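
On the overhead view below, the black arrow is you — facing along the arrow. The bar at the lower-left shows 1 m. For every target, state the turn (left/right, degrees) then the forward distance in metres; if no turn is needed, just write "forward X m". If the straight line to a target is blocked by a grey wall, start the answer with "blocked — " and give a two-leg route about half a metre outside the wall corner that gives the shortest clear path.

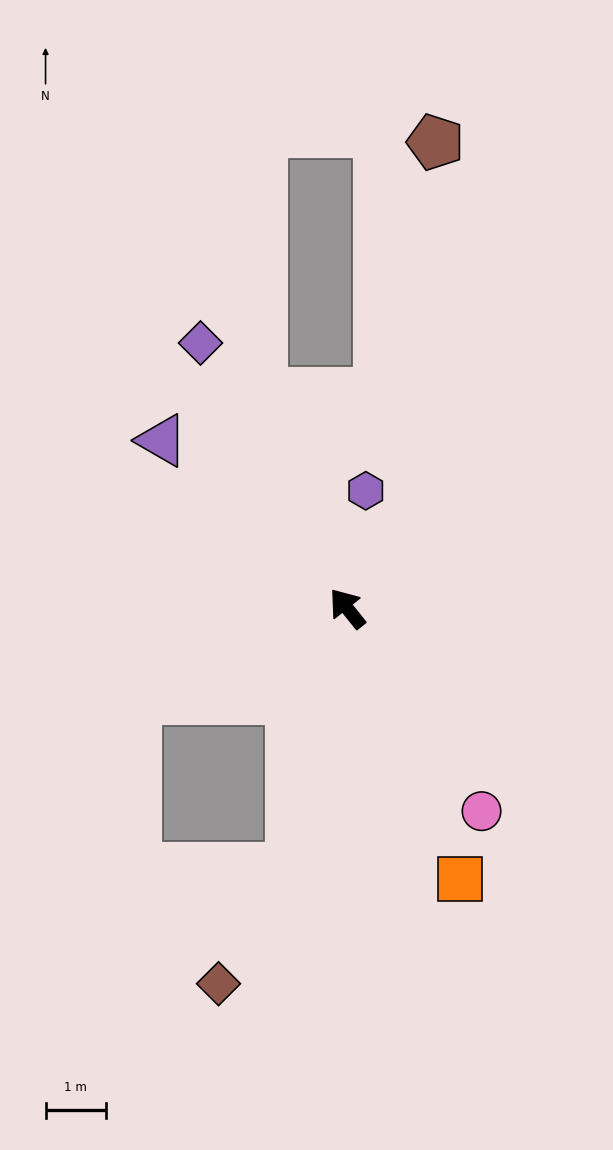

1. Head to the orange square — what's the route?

turn left 164°, forward 4.9 m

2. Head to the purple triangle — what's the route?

turn left 9°, forward 4.2 m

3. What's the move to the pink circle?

turn left 175°, forward 4.1 m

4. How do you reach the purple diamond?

turn right 10°, forward 5.1 m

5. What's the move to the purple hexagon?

turn right 48°, forward 2.0 m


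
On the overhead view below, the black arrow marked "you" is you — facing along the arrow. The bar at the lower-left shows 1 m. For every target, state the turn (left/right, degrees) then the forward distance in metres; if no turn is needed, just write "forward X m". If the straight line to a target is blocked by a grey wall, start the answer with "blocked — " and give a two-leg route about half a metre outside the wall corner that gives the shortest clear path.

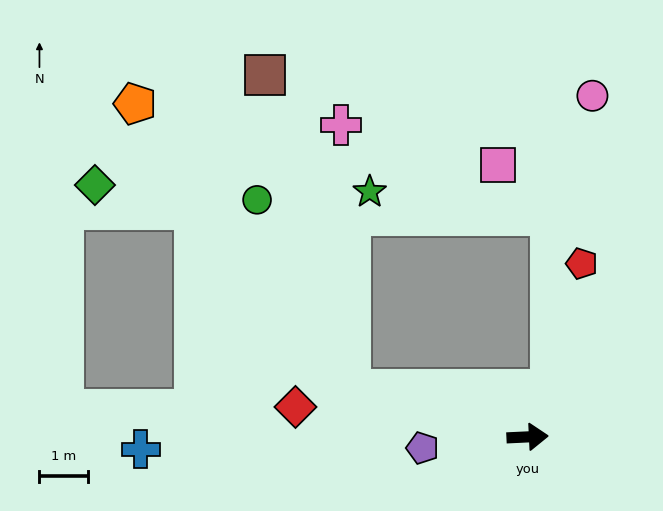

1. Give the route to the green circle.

blocked — turn left 163°, forward 3.8 m, then turn right 50°, forward 4.4 m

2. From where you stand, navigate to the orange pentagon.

blocked — turn left 163°, forward 3.8 m, then turn right 39°, forward 7.4 m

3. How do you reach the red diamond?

turn left 170°, forward 4.8 m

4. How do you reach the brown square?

blocked — turn left 163°, forward 3.8 m, then turn right 61°, forward 6.7 m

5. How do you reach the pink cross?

blocked — turn left 163°, forward 3.8 m, then turn right 74°, forward 5.5 m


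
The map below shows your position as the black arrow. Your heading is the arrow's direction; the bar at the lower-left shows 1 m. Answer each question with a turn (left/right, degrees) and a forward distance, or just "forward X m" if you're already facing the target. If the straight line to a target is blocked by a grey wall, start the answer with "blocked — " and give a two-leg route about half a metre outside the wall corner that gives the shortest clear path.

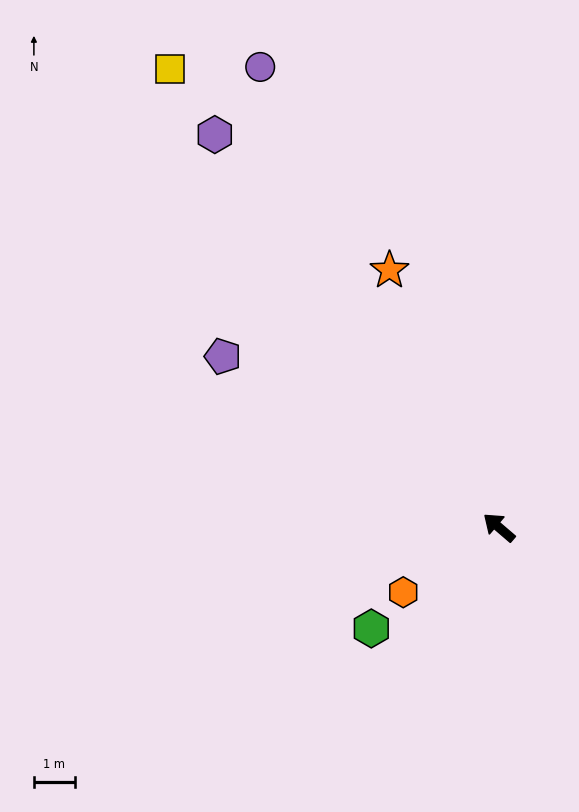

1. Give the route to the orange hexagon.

turn left 75°, forward 2.8 m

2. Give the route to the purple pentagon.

turn left 9°, forward 7.9 m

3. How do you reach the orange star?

turn right 26°, forward 6.8 m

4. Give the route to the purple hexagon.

turn right 14°, forward 11.8 m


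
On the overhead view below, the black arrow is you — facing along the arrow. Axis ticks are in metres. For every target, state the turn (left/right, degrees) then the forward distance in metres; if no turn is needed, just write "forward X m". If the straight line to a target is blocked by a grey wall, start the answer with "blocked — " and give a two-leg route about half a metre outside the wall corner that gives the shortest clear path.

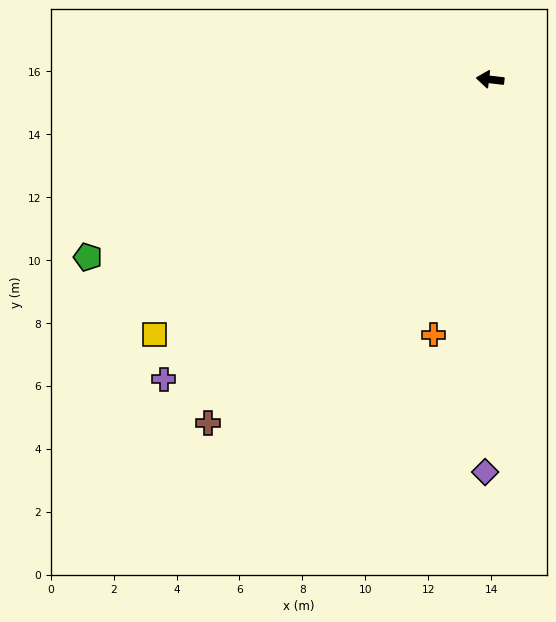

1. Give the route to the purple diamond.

turn left 96°, forward 12.5 m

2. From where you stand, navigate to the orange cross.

turn left 84°, forward 8.3 m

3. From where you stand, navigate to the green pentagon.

turn left 30°, forward 14.0 m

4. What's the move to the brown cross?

turn left 57°, forward 14.1 m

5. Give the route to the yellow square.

turn left 44°, forward 13.4 m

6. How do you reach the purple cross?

turn left 49°, forward 14.1 m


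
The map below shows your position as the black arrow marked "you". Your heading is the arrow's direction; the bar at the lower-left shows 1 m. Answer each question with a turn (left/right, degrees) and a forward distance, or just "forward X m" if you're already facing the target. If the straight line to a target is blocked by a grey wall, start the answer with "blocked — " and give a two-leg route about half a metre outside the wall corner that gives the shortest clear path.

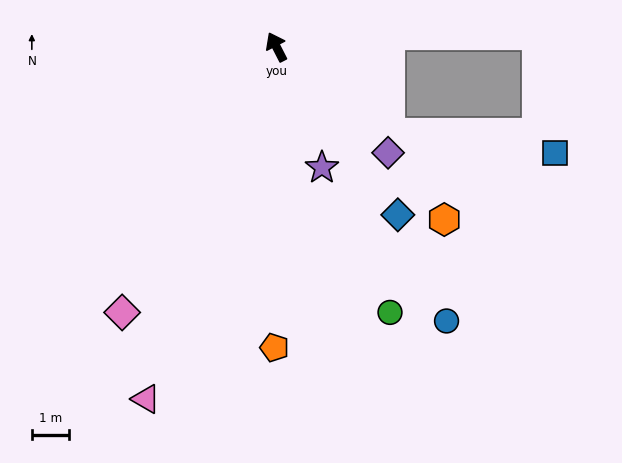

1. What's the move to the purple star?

turn left 174°, forward 3.5 m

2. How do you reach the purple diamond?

turn right 161°, forward 4.2 m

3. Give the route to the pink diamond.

turn left 123°, forward 8.3 m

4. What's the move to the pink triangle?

turn left 133°, forward 10.1 m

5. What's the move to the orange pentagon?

turn left 153°, forward 8.1 m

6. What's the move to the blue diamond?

turn right 171°, forward 5.6 m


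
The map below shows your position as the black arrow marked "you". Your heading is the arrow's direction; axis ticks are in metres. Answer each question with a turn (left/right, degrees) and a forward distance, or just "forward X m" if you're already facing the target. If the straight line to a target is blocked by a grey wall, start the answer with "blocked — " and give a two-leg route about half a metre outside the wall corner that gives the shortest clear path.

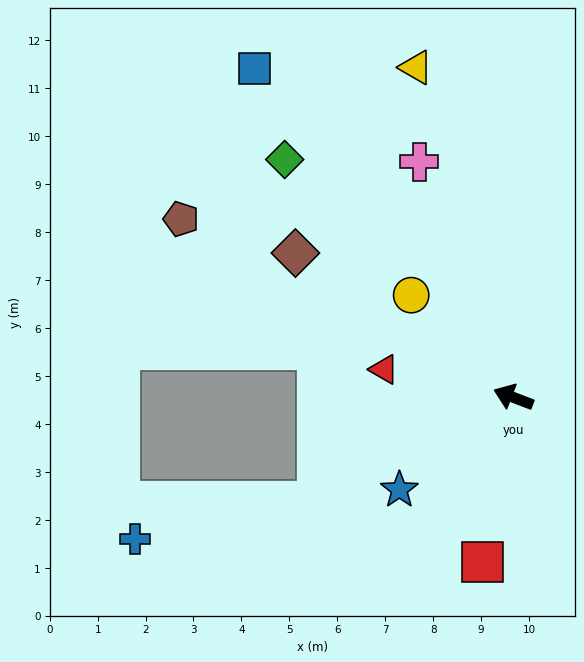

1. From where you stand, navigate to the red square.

turn left 100°, forward 3.5 m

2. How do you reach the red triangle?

turn left 9°, forward 2.8 m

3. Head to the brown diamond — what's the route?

turn right 13°, forward 5.5 m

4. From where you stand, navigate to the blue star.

turn left 60°, forward 3.1 m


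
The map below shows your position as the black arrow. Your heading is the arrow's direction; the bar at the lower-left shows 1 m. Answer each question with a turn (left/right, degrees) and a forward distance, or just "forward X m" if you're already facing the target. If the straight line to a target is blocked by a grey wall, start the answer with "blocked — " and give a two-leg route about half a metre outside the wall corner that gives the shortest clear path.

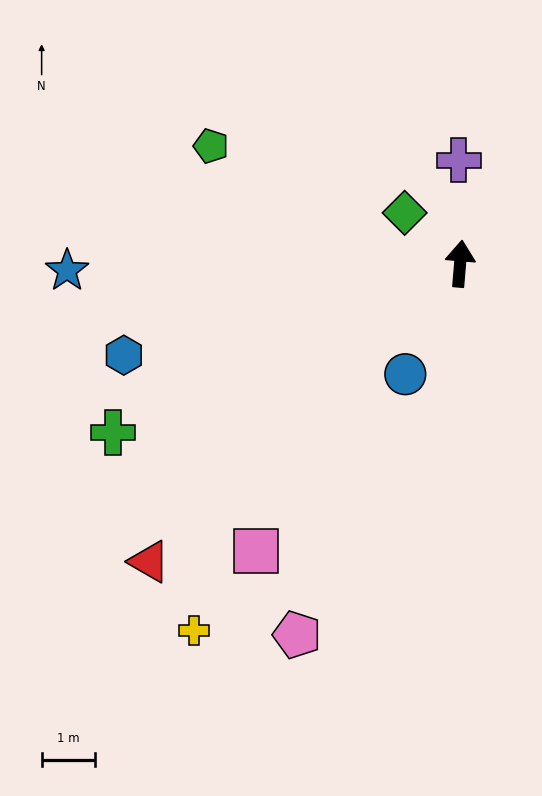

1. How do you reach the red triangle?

turn left 139°, forward 8.0 m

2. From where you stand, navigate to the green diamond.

turn left 52°, forward 1.4 m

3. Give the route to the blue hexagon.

turn left 110°, forward 6.5 m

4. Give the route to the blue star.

turn left 96°, forward 7.3 m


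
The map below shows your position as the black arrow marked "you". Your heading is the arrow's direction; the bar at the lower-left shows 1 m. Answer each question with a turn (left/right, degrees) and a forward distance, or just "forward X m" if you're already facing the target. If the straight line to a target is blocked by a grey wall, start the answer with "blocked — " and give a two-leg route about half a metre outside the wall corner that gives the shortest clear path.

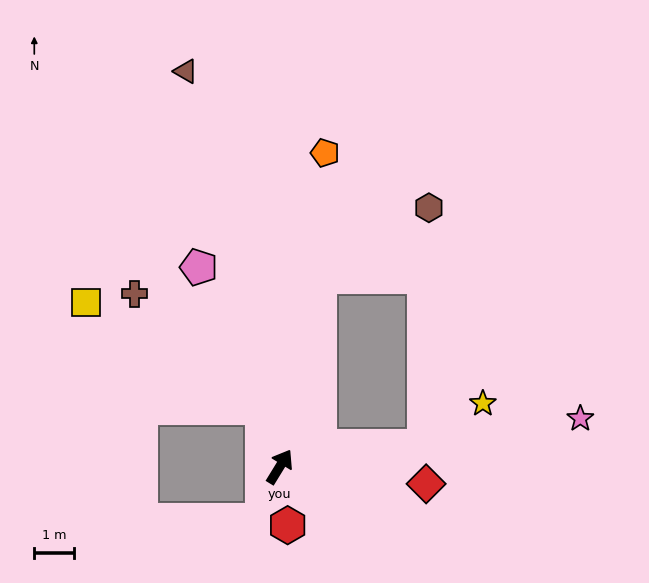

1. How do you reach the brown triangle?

turn left 45°, forward 10.1 m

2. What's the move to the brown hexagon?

blocked — turn left 20°, forward 4.8 m, then turn right 46°, forward 3.2 m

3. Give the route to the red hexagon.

turn right 141°, forward 1.5 m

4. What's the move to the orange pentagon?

turn left 23°, forward 7.9 m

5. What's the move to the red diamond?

turn right 65°, forward 3.7 m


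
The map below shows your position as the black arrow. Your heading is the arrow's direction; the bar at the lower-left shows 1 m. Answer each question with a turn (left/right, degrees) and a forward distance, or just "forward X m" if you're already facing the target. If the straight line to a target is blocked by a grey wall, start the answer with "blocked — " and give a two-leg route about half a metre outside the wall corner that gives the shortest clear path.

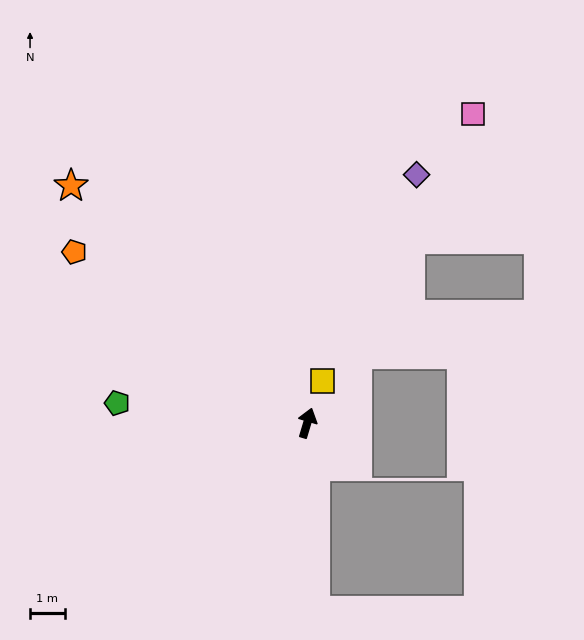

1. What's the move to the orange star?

turn left 62°, forward 9.6 m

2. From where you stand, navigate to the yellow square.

turn right 3°, forward 1.3 m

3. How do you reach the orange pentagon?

turn left 70°, forward 8.3 m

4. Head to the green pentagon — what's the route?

turn left 101°, forward 5.5 m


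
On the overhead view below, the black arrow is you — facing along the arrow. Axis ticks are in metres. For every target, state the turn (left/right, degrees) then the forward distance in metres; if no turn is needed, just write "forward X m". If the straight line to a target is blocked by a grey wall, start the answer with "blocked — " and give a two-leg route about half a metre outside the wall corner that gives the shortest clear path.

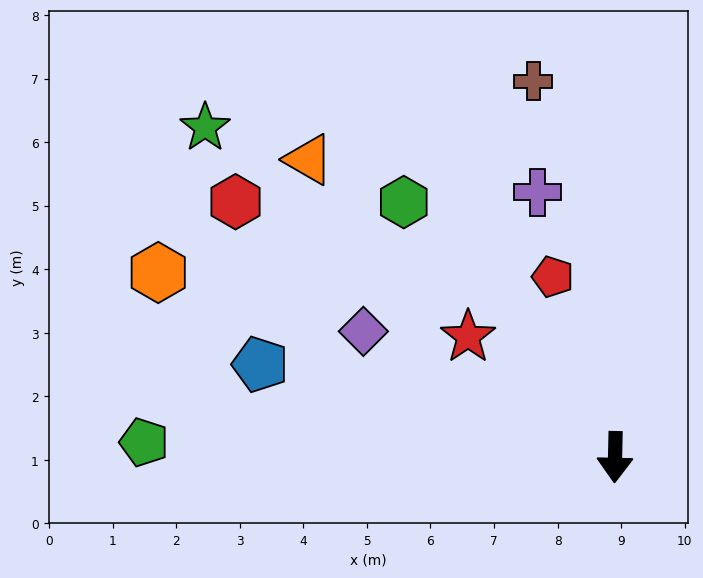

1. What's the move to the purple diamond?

turn right 115°, forward 4.4 m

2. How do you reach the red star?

turn right 128°, forward 3.0 m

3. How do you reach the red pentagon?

turn right 160°, forward 3.0 m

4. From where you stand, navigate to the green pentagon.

turn right 91°, forward 7.4 m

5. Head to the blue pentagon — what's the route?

turn right 103°, forward 5.8 m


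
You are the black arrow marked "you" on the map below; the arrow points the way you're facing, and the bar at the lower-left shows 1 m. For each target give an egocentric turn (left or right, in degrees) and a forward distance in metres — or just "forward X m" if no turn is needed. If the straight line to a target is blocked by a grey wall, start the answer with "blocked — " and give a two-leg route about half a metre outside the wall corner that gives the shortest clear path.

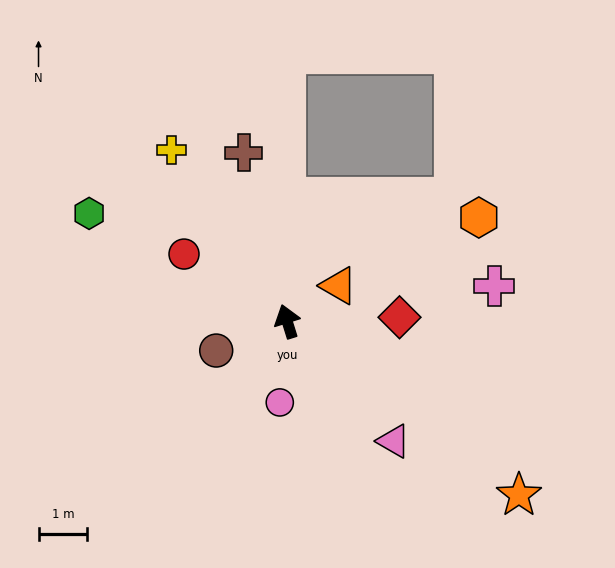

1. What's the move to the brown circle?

turn left 95°, forward 1.6 m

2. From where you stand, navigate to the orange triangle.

turn right 73°, forward 1.3 m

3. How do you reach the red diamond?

turn right 105°, forward 2.3 m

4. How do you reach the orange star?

turn right 144°, forward 5.9 m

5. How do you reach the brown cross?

turn right 3°, forward 3.6 m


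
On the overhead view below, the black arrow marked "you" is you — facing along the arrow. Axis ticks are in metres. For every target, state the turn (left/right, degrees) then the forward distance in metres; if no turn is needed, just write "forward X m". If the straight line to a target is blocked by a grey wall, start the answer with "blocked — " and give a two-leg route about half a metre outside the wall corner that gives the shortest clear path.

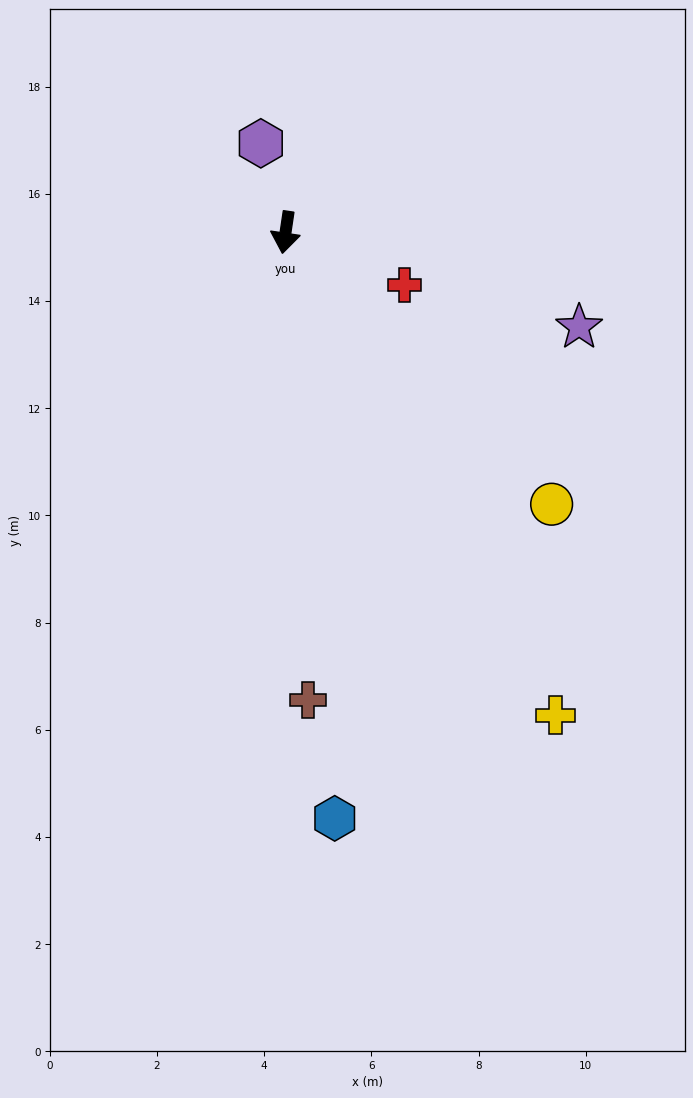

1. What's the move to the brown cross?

turn left 11°, forward 8.7 m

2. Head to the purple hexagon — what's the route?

turn right 156°, forward 1.7 m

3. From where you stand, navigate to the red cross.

turn left 75°, forward 2.4 m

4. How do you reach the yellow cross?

turn left 38°, forward 10.3 m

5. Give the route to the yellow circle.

turn left 53°, forward 7.1 m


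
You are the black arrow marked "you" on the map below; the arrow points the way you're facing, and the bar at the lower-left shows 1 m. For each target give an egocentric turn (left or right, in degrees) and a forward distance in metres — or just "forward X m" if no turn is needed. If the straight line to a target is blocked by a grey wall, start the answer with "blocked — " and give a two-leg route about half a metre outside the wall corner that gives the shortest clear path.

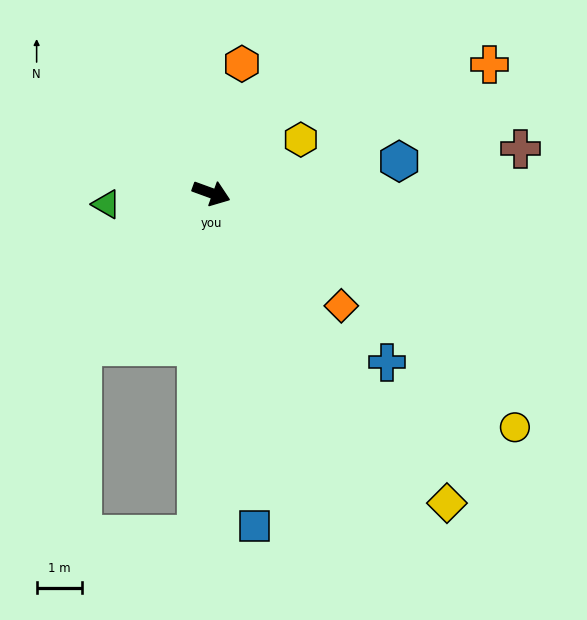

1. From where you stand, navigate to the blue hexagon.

turn left 30°, forward 4.2 m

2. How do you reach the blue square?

turn right 63°, forward 7.4 m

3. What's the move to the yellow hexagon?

turn left 51°, forward 2.3 m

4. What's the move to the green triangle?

turn right 154°, forward 2.3 m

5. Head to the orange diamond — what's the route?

turn right 21°, forward 3.8 m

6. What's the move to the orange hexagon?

turn left 97°, forward 2.9 m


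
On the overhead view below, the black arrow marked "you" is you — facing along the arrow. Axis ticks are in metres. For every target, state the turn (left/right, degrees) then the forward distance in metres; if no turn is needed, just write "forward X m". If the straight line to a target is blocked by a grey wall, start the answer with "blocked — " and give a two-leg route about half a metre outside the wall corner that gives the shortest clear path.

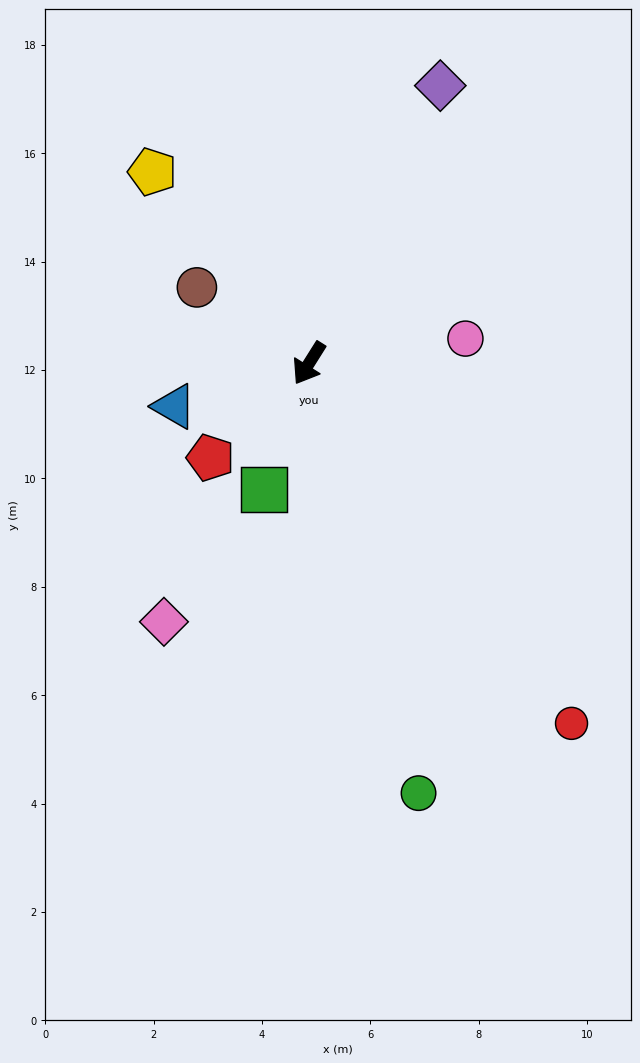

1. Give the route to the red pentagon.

turn right 14°, forward 2.5 m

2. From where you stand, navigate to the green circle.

turn left 46°, forward 8.2 m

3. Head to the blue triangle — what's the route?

turn right 40°, forward 2.6 m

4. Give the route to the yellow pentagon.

turn right 109°, forward 4.6 m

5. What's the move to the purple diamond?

turn right 173°, forward 5.7 m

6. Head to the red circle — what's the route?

turn left 68°, forward 8.2 m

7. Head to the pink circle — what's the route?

turn left 131°, forward 2.9 m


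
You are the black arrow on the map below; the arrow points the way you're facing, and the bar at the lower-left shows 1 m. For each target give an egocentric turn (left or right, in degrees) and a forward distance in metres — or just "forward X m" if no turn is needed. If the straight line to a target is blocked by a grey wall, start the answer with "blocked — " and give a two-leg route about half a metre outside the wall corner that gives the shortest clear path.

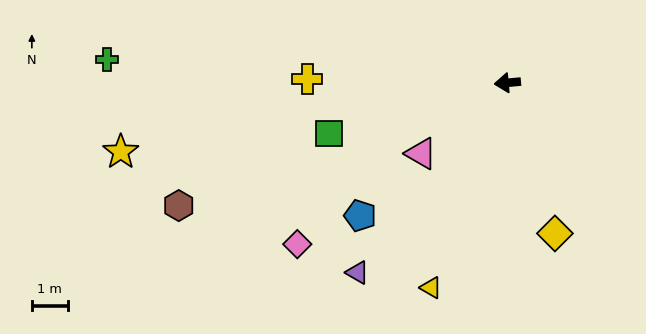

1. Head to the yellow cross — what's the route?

turn right 6°, forward 5.6 m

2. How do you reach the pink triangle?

turn left 34°, forward 3.1 m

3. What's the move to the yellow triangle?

turn left 64°, forward 6.1 m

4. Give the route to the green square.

turn left 11°, forward 5.2 m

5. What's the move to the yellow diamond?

turn left 102°, forward 4.4 m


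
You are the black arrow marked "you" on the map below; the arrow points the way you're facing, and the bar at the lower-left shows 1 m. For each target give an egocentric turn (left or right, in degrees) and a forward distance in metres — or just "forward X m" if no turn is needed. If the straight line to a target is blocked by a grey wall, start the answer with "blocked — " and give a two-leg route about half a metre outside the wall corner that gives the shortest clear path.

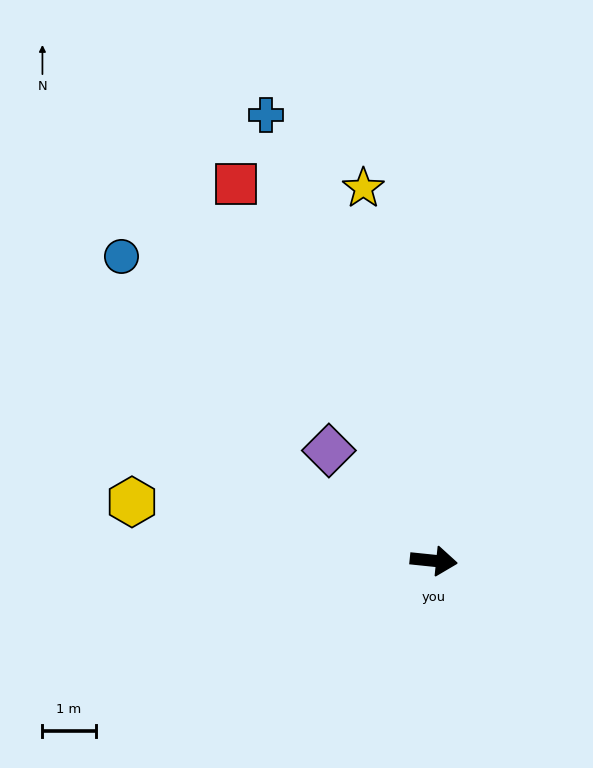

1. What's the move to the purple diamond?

turn left 139°, forward 2.9 m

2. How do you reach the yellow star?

turn left 107°, forward 7.1 m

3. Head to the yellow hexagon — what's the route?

turn left 175°, forward 5.8 m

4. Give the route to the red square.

turn left 124°, forward 8.0 m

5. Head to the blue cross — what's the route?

turn left 117°, forward 8.9 m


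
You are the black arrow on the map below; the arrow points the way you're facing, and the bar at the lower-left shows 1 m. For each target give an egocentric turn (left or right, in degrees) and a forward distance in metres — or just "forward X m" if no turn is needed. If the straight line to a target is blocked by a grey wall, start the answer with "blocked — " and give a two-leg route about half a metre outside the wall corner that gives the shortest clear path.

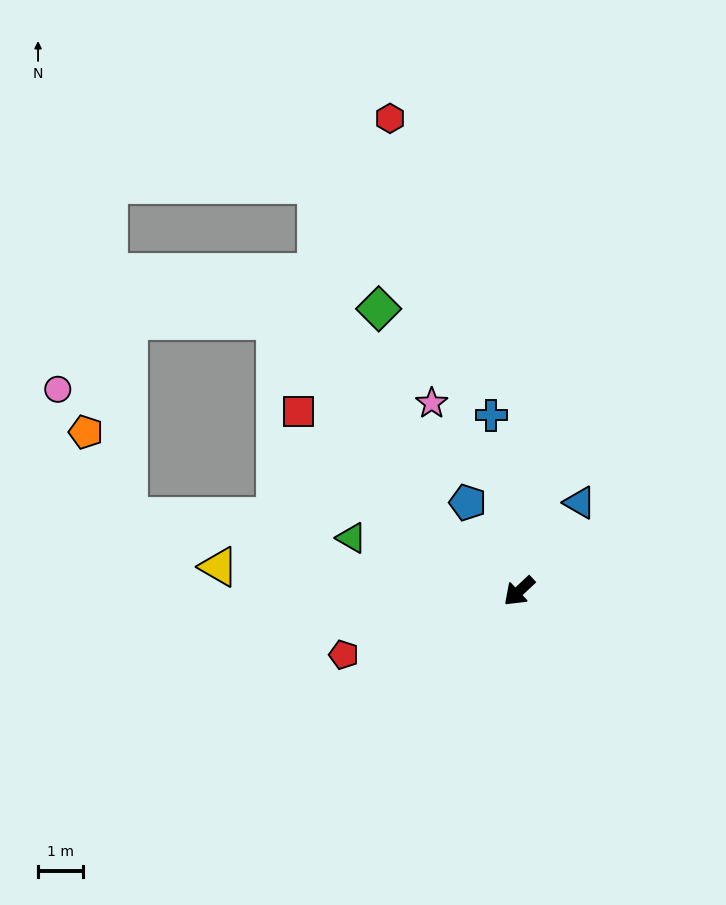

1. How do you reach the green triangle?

turn right 61°, forward 3.9 m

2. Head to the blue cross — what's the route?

turn right 124°, forward 4.0 m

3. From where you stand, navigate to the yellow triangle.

turn right 48°, forward 6.7 m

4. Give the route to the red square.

turn right 82°, forward 6.4 m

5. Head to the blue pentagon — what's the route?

turn right 103°, forward 2.3 m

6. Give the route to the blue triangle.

turn right 167°, forward 2.4 m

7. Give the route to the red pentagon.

turn right 23°, forward 4.2 m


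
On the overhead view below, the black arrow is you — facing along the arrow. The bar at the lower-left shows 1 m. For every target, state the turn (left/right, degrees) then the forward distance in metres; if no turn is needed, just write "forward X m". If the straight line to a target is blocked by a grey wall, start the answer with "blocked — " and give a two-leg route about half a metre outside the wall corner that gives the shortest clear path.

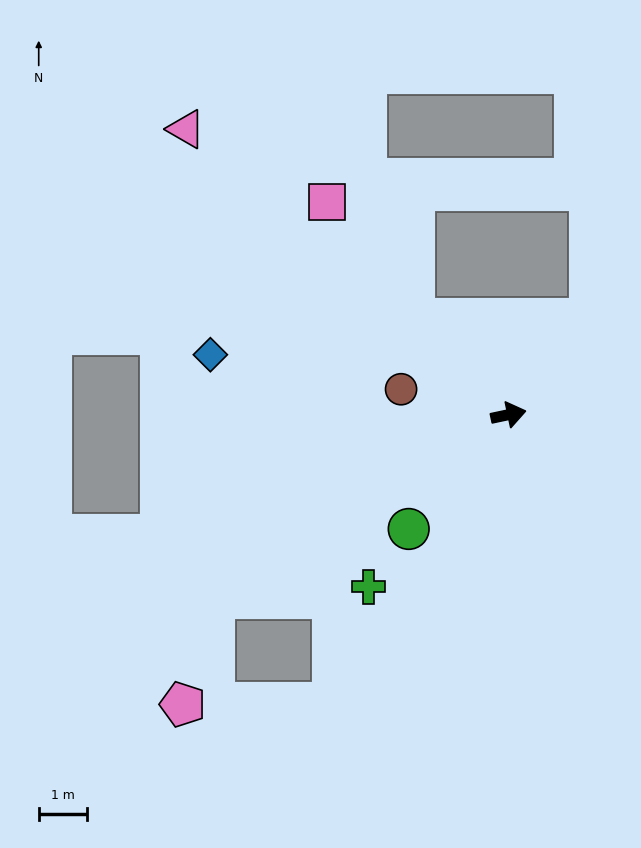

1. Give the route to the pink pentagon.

blocked — turn right 160°, forward 7.2 m, then turn left 42°, forward 2.3 m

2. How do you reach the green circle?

turn right 143°, forward 3.2 m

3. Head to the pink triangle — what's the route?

turn left 126°, forward 9.0 m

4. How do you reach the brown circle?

turn left 155°, forward 2.3 m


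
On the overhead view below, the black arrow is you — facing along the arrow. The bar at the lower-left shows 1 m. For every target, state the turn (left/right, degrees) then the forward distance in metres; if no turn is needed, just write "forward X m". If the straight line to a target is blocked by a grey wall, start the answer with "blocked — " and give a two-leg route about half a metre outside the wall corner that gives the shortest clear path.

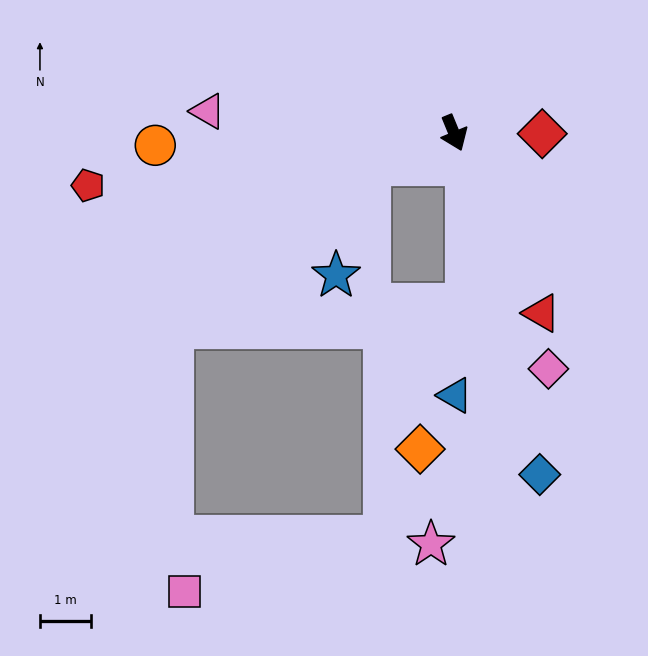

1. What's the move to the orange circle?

turn right 110°, forward 5.9 m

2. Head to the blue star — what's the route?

blocked — turn right 92°, forward 1.8 m, then turn left 53°, forward 2.3 m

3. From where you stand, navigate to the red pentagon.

turn right 104°, forward 7.3 m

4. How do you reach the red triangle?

turn left 4°, forward 3.9 m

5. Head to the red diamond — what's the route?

turn left 67°, forward 1.7 m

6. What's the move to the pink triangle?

turn right 117°, forward 4.9 m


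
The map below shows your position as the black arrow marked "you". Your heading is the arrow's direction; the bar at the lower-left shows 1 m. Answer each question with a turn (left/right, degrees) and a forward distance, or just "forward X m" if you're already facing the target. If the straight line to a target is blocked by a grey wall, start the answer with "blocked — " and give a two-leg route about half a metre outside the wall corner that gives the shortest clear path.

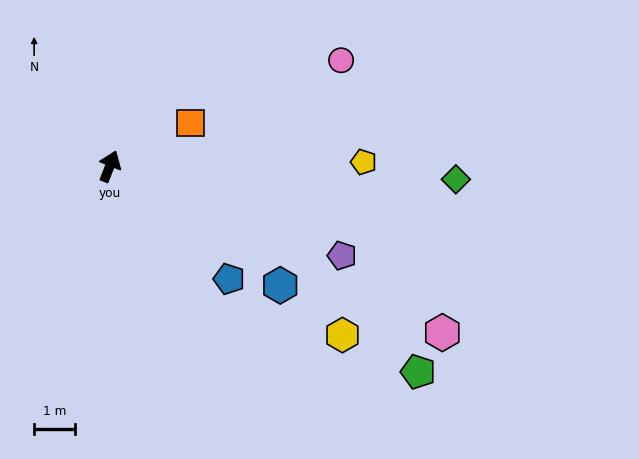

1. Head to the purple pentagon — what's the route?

turn right 90°, forward 6.1 m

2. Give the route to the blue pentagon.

turn right 112°, forward 4.0 m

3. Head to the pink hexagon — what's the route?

turn right 95°, forward 9.1 m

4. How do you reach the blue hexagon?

turn right 104°, forward 5.1 m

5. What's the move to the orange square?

turn right 40°, forward 2.3 m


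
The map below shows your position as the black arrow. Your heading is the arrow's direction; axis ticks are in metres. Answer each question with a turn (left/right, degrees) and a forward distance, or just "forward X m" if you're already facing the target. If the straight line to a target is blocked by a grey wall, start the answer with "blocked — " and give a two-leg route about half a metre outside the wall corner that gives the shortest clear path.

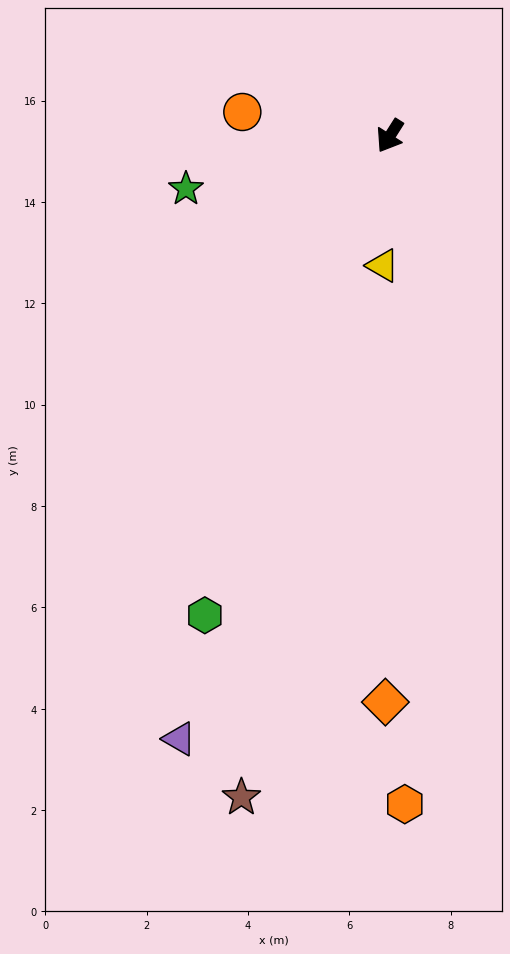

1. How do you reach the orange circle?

turn right 67°, forward 2.9 m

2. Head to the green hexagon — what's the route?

turn left 11°, forward 10.1 m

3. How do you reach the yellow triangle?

turn left 29°, forward 2.6 m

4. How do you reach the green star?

turn right 43°, forward 4.2 m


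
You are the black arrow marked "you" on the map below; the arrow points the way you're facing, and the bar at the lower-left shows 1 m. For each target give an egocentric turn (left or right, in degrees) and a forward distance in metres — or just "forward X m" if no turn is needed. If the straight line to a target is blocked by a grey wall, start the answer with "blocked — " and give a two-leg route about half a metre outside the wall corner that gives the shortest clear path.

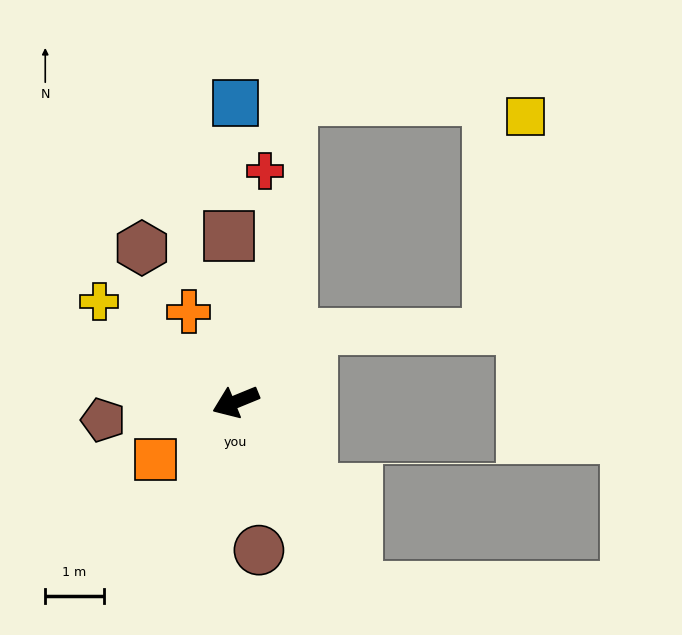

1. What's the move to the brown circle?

turn left 77°, forward 2.6 m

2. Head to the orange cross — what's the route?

turn right 85°, forward 1.7 m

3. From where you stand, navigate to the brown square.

turn right 110°, forward 2.8 m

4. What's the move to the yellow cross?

turn right 59°, forward 2.9 m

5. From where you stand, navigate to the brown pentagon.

turn right 14°, forward 2.3 m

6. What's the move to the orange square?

turn left 13°, forward 1.7 m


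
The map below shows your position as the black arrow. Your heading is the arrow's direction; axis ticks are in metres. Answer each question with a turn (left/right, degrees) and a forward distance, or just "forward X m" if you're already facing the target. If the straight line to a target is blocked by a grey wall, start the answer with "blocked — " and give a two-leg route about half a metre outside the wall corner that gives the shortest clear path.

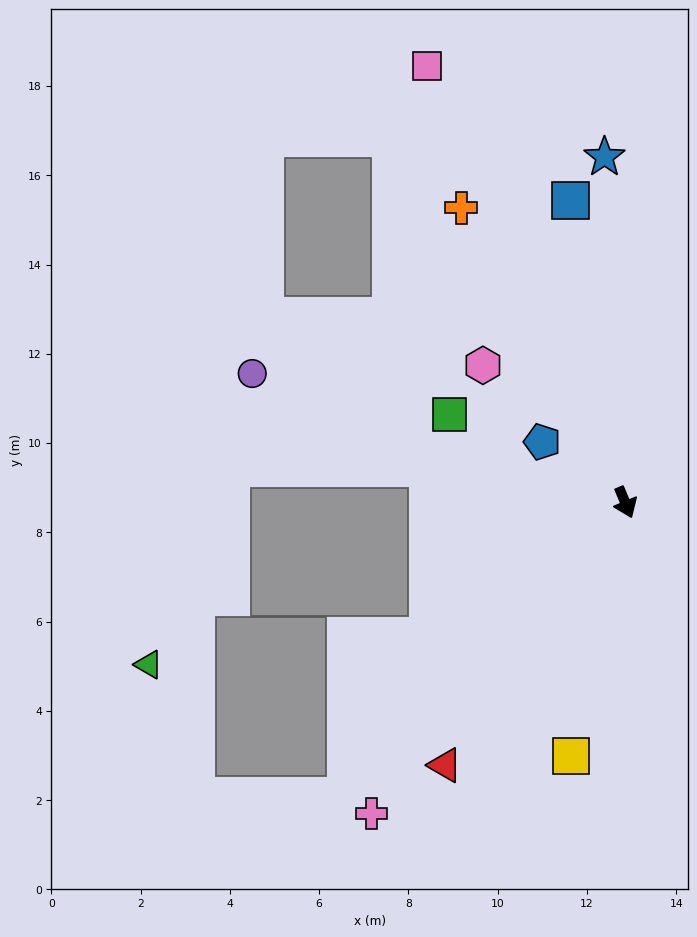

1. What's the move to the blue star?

turn left 161°, forward 7.8 m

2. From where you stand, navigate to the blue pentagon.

turn right 149°, forward 2.3 m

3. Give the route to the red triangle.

turn right 57°, forward 7.1 m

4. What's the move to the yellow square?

turn right 35°, forward 5.8 m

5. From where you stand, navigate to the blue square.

turn left 168°, forward 6.9 m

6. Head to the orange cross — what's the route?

turn right 174°, forward 7.6 m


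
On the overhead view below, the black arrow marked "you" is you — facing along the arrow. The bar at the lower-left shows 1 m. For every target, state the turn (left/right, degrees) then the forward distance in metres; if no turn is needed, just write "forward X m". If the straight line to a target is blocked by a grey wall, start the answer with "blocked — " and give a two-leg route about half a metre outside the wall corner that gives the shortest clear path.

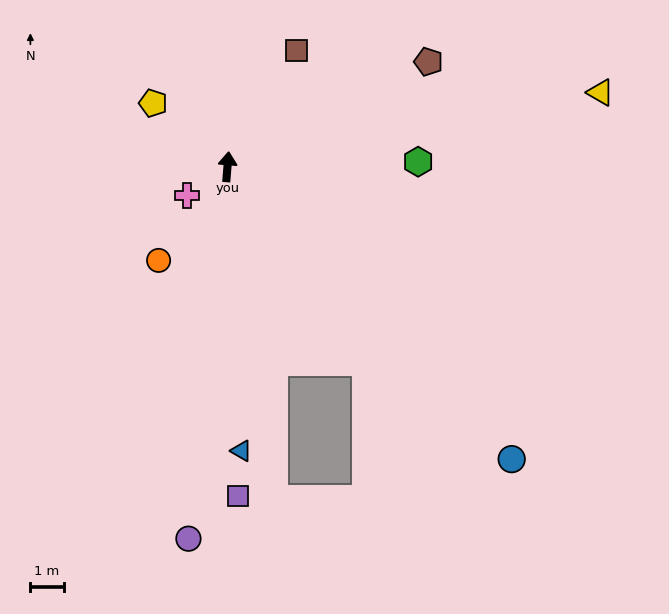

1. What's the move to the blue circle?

turn right 131°, forward 12.3 m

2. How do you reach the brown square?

turn right 26°, forward 4.1 m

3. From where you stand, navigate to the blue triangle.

turn right 173°, forward 8.5 m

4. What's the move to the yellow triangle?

turn right 74°, forward 11.4 m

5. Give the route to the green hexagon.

turn right 84°, forward 5.7 m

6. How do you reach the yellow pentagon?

turn left 54°, forward 2.9 m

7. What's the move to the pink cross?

turn left 130°, forward 1.5 m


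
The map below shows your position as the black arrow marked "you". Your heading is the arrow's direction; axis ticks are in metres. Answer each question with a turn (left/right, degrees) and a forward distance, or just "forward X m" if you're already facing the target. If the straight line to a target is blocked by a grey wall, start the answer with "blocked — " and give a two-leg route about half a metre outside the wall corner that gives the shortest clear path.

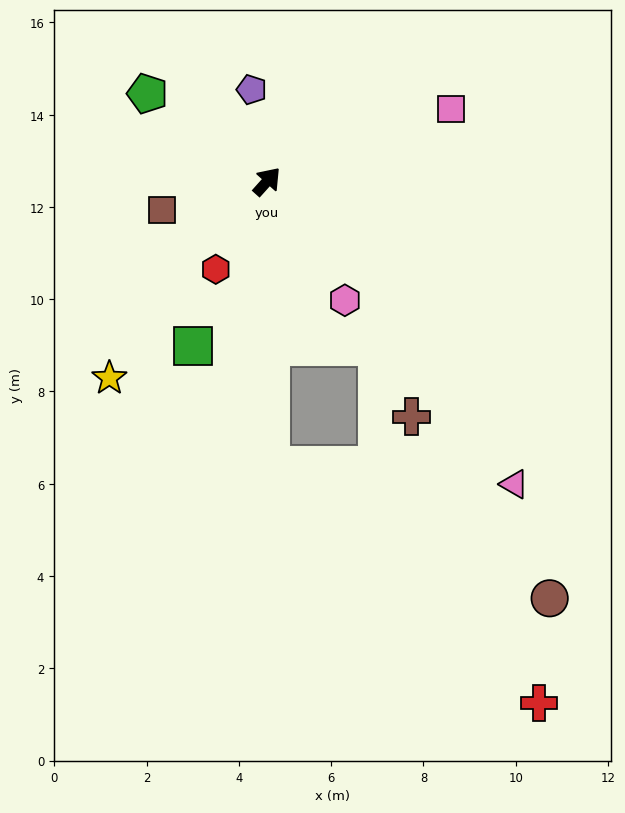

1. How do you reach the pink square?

turn right 27°, forward 4.3 m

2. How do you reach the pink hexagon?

turn right 105°, forward 3.1 m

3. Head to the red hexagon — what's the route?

turn right 168°, forward 2.2 m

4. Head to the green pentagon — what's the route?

turn left 96°, forward 3.2 m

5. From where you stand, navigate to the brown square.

turn left 147°, forward 2.4 m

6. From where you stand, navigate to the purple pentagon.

turn left 51°, forward 2.0 m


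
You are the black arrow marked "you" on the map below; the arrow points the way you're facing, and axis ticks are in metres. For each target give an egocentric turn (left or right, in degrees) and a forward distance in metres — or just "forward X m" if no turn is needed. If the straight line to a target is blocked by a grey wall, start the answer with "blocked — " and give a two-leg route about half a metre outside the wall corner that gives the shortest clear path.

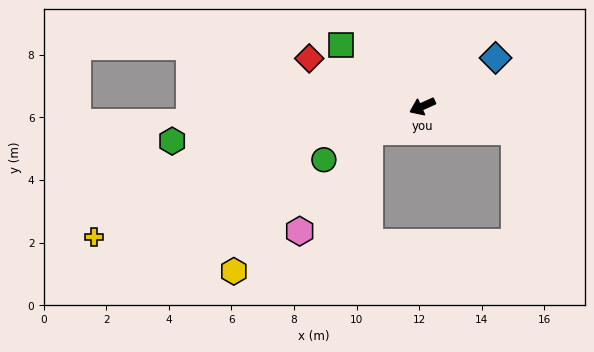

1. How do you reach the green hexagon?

turn right 16°, forward 8.1 m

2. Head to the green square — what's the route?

turn right 61°, forward 3.2 m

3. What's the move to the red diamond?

turn right 47°, forward 3.9 m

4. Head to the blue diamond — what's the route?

turn right 171°, forward 2.8 m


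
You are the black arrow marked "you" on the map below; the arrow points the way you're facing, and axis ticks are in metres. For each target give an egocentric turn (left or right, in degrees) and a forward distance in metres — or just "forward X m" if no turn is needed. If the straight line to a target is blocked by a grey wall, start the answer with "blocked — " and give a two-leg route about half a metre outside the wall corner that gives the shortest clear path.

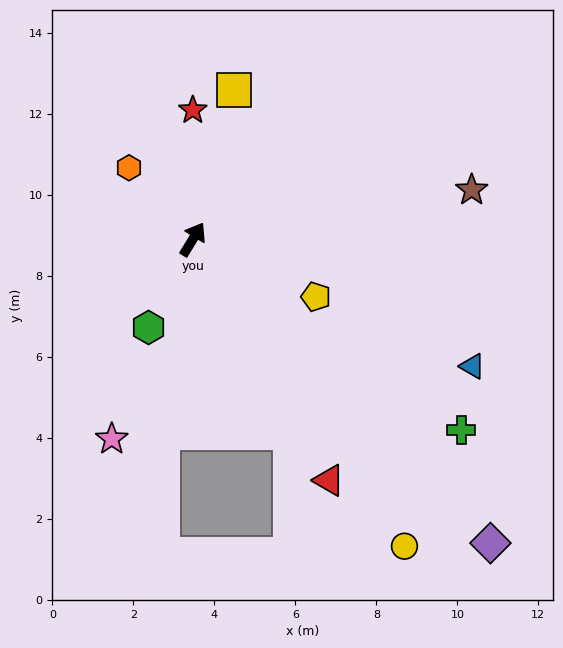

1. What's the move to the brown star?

turn right 49°, forward 7.0 m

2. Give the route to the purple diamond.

turn right 104°, forward 10.5 m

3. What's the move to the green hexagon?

turn right 175°, forward 2.4 m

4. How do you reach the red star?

turn left 31°, forward 3.2 m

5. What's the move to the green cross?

turn right 94°, forward 8.1 m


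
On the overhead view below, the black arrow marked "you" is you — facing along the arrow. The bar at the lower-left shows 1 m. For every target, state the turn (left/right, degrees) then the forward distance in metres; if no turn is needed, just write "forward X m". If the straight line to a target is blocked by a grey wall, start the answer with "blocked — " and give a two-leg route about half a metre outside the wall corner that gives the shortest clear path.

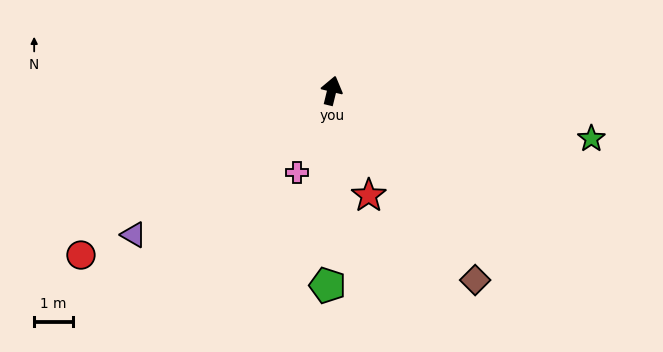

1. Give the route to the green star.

turn right 87°, forward 6.8 m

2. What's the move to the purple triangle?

turn left 140°, forward 6.3 m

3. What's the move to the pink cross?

turn left 171°, forward 2.3 m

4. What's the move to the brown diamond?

turn right 129°, forward 6.1 m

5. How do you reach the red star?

turn right 147°, forward 2.9 m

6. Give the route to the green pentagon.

turn right 168°, forward 5.0 m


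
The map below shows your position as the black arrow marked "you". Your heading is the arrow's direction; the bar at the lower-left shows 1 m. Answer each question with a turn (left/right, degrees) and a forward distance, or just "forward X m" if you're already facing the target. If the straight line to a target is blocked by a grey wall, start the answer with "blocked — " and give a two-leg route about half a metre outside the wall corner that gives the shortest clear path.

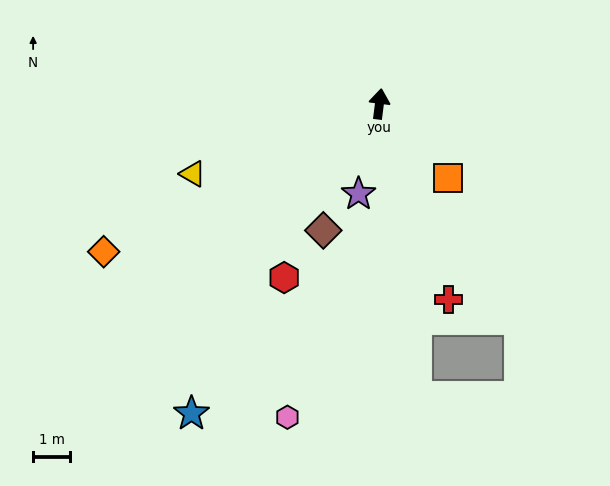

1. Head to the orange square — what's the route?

turn right 130°, forward 2.7 m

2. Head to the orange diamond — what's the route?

turn left 125°, forward 8.4 m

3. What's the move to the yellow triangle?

turn left 118°, forward 5.4 m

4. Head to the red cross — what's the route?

turn right 153°, forward 5.6 m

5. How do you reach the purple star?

turn left 174°, forward 2.5 m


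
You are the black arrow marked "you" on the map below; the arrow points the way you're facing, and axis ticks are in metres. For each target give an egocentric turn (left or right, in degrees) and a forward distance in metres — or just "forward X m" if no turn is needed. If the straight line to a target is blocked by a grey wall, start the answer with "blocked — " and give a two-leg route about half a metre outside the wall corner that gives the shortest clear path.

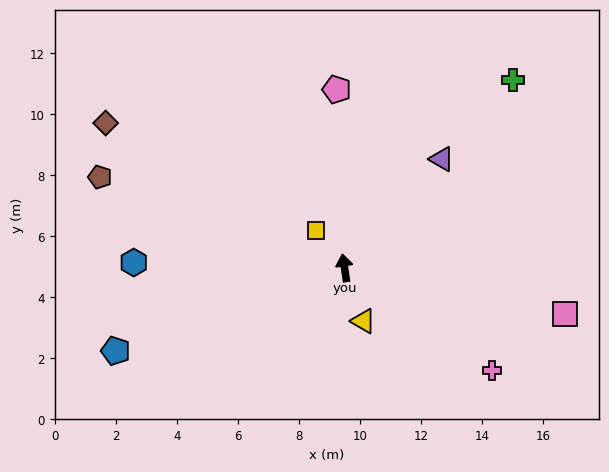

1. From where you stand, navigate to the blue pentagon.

turn left 101°, forward 8.0 m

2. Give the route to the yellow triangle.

turn right 169°, forward 1.9 m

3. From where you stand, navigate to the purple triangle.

turn right 50°, forward 4.8 m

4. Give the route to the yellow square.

turn left 29°, forward 1.5 m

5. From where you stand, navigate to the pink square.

turn right 110°, forward 7.4 m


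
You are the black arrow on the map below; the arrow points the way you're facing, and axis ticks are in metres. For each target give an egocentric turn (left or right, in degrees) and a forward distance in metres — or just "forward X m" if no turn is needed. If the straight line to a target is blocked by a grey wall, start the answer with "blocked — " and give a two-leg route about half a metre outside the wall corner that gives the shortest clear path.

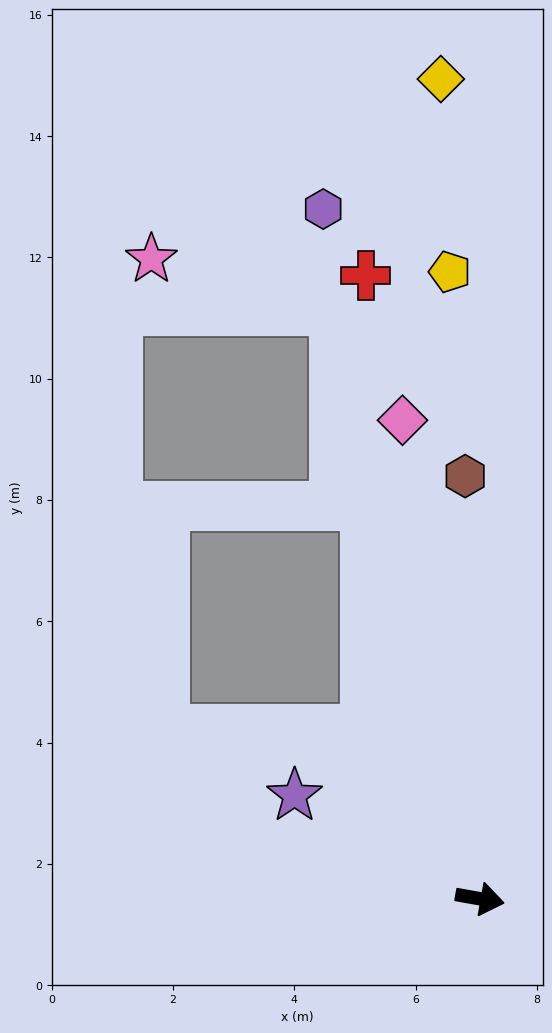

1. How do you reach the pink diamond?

turn left 109°, forward 8.0 m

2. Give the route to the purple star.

turn left 161°, forward 3.5 m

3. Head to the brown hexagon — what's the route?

turn left 102°, forward 7.0 m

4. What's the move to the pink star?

blocked — turn left 114°, forward 10.0 m, then turn left 61°, forward 3.2 m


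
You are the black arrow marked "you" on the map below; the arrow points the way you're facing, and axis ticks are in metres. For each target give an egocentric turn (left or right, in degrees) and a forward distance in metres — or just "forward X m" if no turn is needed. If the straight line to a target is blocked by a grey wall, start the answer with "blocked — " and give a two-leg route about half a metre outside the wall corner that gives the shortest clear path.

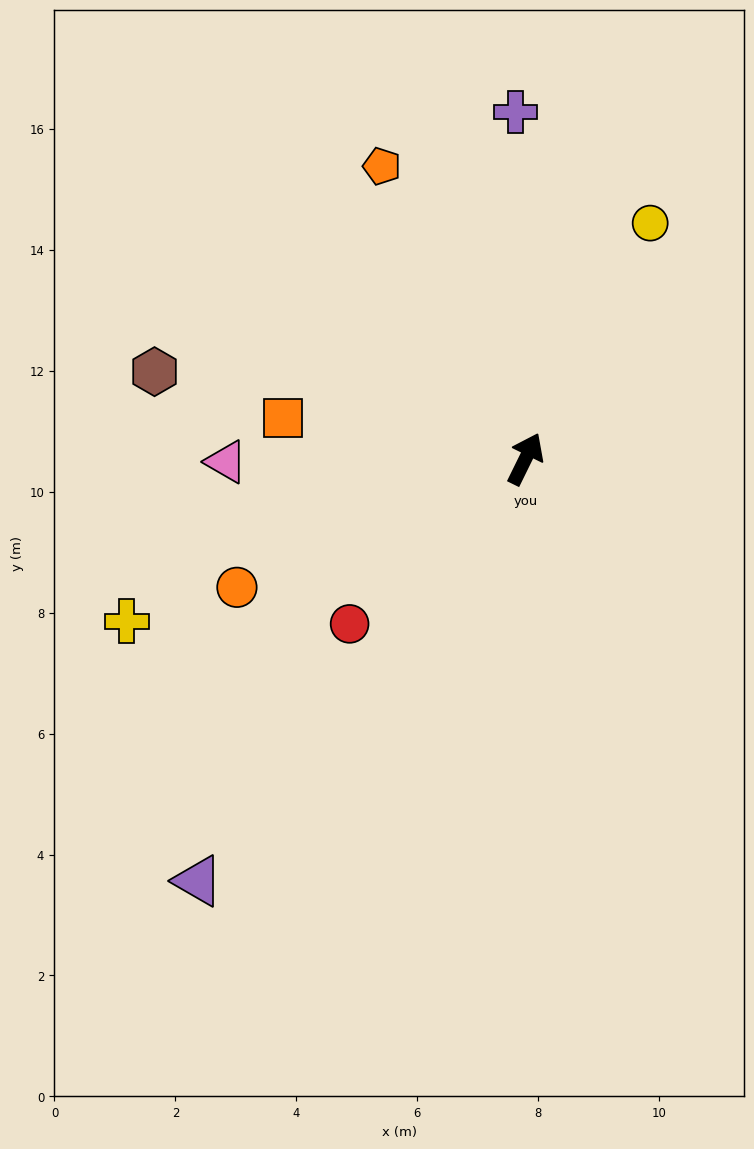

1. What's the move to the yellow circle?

forward 4.4 m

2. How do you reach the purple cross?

turn left 28°, forward 5.7 m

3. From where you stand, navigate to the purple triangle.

turn left 168°, forward 8.8 m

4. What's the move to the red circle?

turn left 159°, forward 4.0 m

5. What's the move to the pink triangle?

turn left 117°, forward 5.0 m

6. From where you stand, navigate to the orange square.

turn left 107°, forward 4.1 m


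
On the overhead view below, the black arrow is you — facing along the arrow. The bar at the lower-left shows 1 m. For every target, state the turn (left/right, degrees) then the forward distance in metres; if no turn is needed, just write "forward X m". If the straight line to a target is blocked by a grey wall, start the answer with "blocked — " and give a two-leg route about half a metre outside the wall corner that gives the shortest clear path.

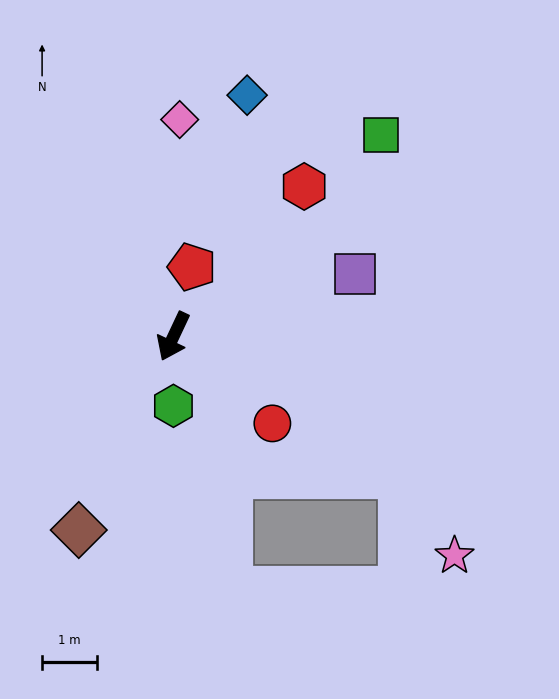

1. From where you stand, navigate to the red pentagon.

turn right 170°, forward 1.3 m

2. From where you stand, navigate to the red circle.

turn left 74°, forward 2.4 m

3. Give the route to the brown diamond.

forward 3.9 m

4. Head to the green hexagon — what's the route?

turn left 25°, forward 1.3 m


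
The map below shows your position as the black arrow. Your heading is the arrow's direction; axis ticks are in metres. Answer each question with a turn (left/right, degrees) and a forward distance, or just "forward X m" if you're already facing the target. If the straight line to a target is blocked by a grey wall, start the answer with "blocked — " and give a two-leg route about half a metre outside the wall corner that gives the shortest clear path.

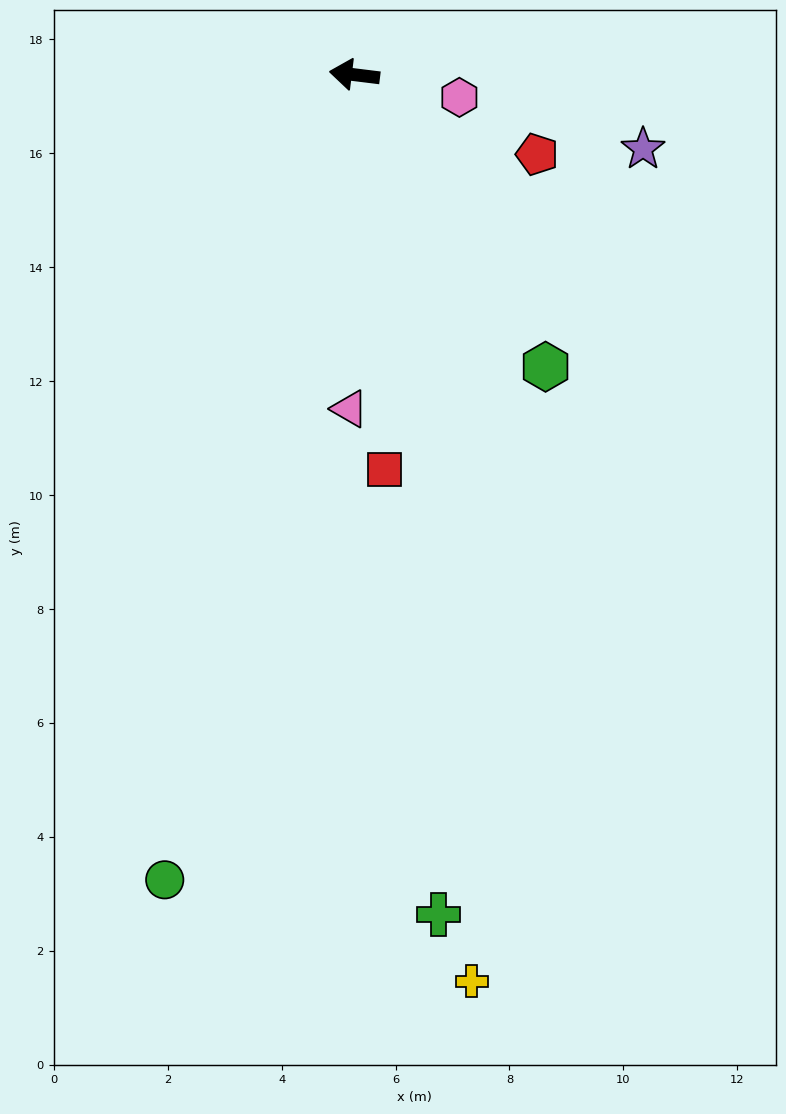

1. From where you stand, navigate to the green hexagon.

turn left 130°, forward 6.1 m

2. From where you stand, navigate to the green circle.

turn left 84°, forward 14.5 m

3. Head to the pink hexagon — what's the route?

turn left 175°, forward 1.9 m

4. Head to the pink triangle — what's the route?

turn left 96°, forward 5.9 m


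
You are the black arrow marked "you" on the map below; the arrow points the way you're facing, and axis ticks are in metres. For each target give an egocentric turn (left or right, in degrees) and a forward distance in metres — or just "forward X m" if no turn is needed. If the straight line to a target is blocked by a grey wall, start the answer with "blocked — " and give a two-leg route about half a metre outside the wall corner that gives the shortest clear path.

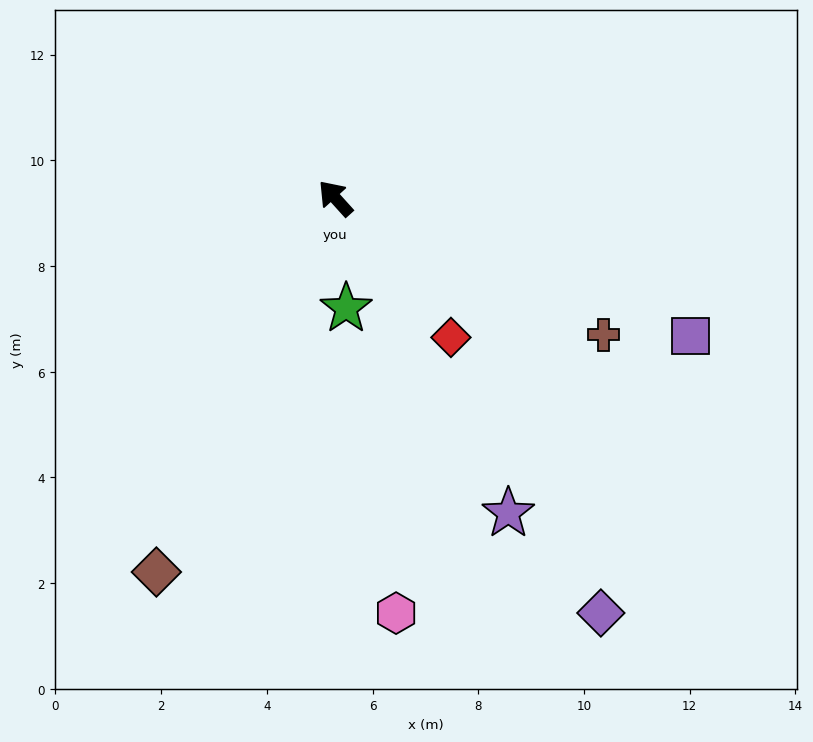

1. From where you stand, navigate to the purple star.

turn left 167°, forward 6.8 m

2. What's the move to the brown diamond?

turn left 112°, forward 7.8 m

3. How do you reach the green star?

turn left 143°, forward 2.1 m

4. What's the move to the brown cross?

turn right 159°, forward 5.7 m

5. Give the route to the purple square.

turn right 153°, forward 7.2 m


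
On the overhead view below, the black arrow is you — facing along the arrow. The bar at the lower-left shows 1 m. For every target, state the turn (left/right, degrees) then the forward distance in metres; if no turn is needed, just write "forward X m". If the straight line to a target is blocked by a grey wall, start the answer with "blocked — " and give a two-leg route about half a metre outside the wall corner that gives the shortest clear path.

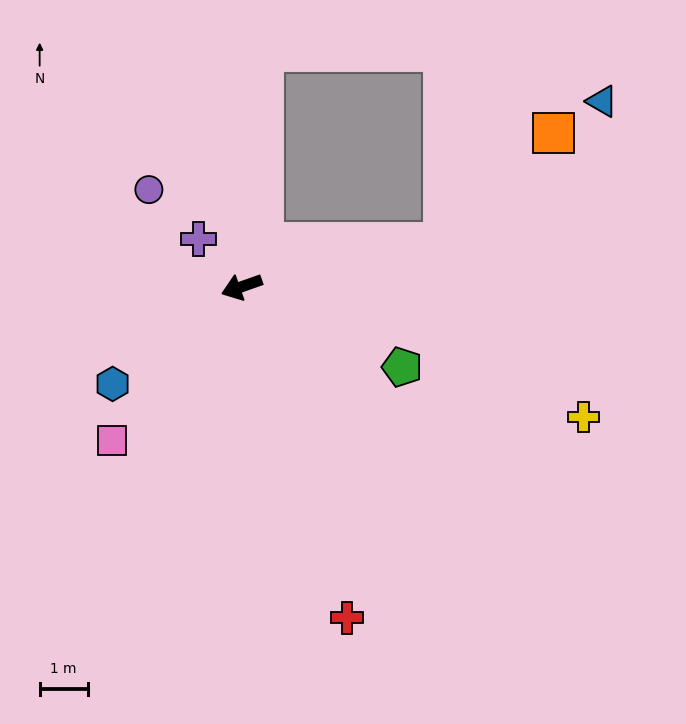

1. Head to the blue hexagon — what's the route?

turn left 18°, forward 3.4 m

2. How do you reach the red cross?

turn left 88°, forward 7.2 m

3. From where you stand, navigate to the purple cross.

turn right 67°, forward 1.3 m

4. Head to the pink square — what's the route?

turn left 30°, forward 4.2 m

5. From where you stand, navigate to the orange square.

blocked — turn left 173°, forward 4.3 m, then turn left 33°, forward 3.2 m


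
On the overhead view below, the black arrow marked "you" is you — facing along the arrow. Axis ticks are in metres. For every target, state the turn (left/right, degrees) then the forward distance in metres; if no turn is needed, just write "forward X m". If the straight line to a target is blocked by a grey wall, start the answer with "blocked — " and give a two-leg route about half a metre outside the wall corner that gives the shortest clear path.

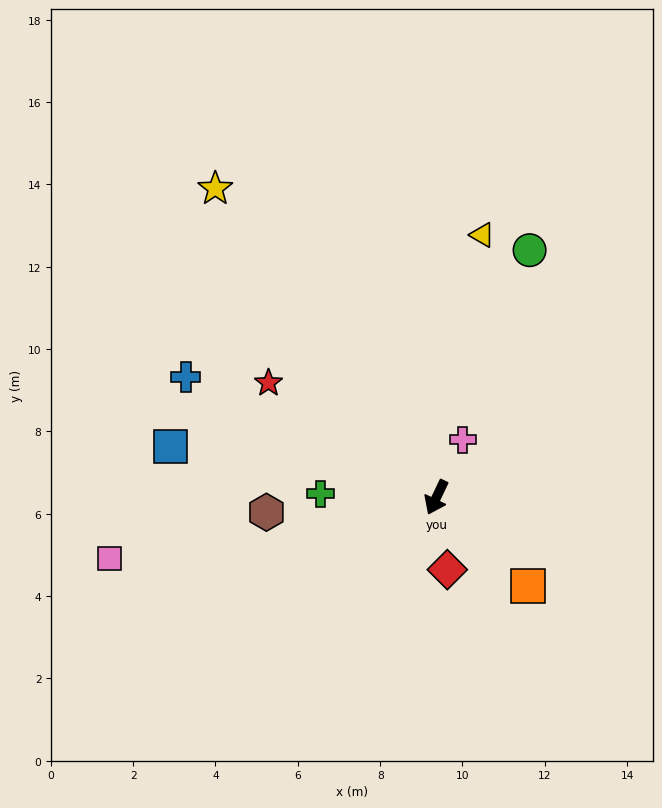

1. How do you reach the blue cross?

turn right 90°, forward 6.8 m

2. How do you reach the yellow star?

turn right 119°, forward 9.2 m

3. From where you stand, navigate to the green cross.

turn right 66°, forward 2.8 m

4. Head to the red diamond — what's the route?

turn left 34°, forward 1.8 m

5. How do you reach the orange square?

turn left 71°, forward 3.1 m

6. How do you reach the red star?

turn right 99°, forward 4.9 m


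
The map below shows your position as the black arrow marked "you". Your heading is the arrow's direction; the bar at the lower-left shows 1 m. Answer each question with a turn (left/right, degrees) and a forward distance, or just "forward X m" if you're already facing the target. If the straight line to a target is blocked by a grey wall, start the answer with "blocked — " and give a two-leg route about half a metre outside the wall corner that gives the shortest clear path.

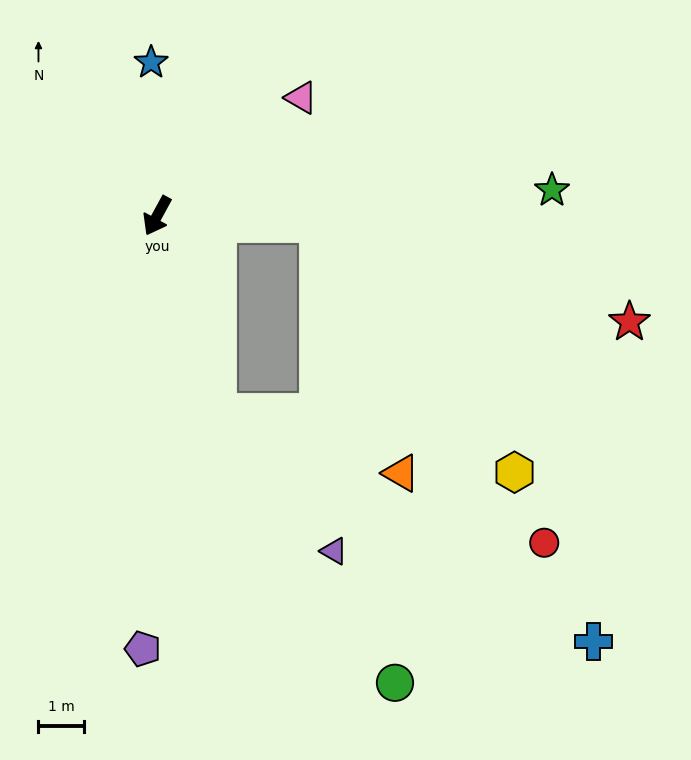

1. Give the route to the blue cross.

blocked — turn left 46°, forward 4.5 m, then turn left 41°, forward 9.7 m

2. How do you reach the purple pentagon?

turn left 27°, forward 9.5 m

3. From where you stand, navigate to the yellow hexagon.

blocked — turn left 116°, forward 3.5 m, then turn right 49°, forward 6.9 m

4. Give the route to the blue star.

turn right 149°, forward 3.4 m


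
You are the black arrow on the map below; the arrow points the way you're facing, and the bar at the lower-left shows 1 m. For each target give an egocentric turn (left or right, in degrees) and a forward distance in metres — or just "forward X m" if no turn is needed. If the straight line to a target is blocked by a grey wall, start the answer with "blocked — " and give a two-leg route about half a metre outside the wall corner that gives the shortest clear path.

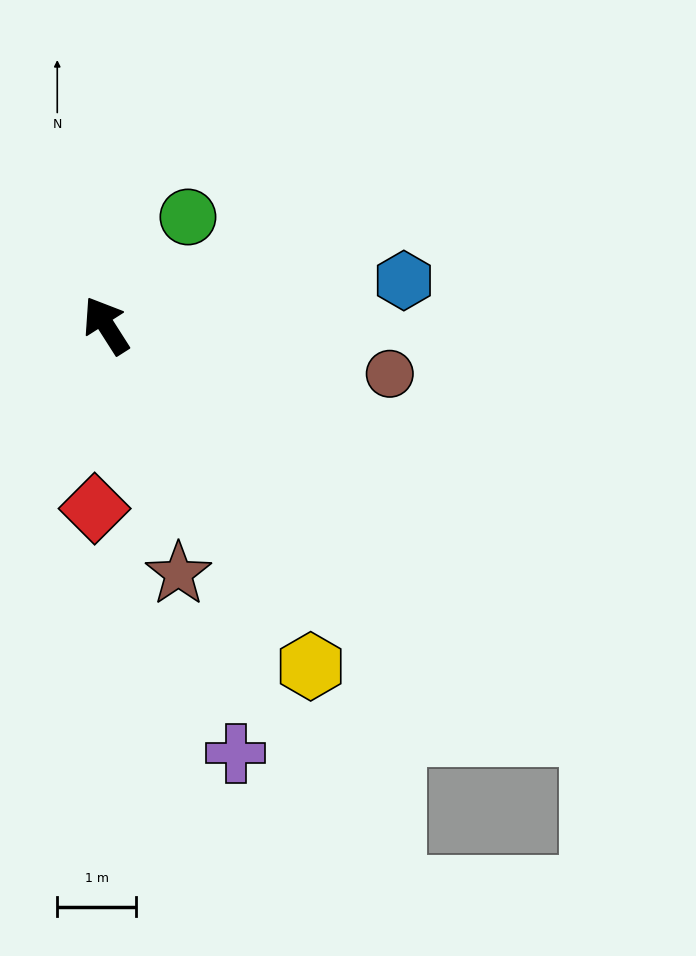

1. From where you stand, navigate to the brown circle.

turn right 132°, forward 3.7 m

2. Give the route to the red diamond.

turn left 144°, forward 2.3 m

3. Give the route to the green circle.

turn right 70°, forward 1.7 m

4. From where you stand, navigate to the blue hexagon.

turn right 114°, forward 3.8 m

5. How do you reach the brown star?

turn left 164°, forward 3.3 m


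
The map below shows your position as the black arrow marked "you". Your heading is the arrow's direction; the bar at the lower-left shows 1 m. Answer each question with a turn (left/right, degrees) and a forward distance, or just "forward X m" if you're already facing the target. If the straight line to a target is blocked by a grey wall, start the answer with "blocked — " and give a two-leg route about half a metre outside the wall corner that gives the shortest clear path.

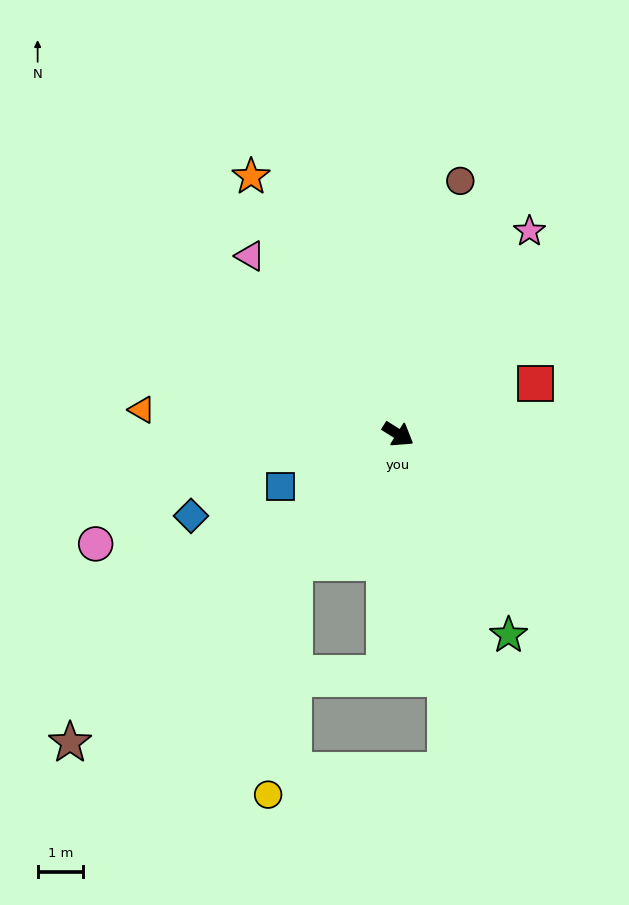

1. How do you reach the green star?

turn right 29°, forward 5.1 m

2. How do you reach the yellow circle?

blocked — turn right 97°, forward 3.6 m, then turn left 33°, forward 5.2 m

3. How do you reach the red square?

turn left 52°, forward 3.2 m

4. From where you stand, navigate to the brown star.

turn right 105°, forward 10.0 m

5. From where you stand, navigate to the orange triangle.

turn right 153°, forward 5.7 m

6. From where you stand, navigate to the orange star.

turn left 152°, forward 6.6 m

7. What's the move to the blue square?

turn right 124°, forward 2.8 m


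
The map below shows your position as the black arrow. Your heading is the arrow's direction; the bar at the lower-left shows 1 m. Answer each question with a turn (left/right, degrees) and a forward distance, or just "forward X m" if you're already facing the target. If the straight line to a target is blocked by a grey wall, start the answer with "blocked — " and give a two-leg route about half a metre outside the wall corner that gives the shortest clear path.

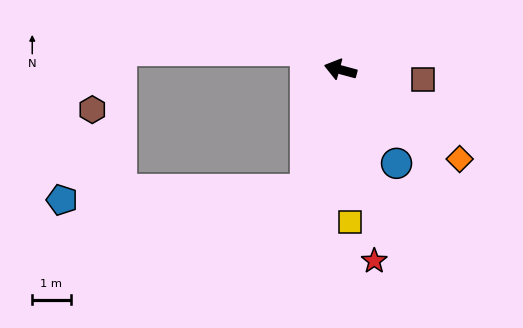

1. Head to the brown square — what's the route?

turn right 172°, forward 2.2 m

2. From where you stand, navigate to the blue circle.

turn left 136°, forward 2.8 m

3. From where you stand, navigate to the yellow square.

turn left 109°, forward 4.0 m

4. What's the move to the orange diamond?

turn left 158°, forward 3.9 m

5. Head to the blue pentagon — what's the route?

blocked — turn left 89°, forward 3.2 m, then turn right 72°, forward 6.4 m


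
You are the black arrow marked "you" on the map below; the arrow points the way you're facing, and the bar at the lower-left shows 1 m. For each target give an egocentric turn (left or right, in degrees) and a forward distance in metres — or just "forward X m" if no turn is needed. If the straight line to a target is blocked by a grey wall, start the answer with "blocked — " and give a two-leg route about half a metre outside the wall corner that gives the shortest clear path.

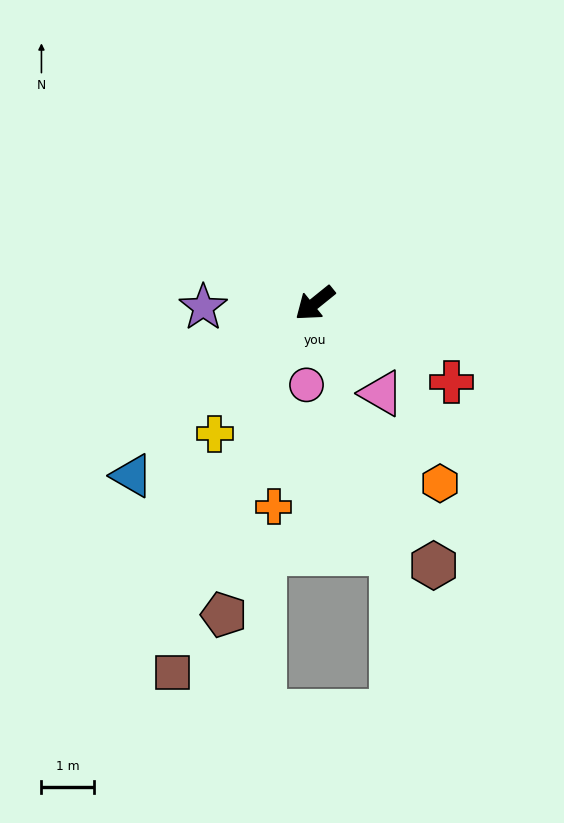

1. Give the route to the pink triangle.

turn left 88°, forward 2.1 m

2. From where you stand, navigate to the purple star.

turn right 37°, forward 2.1 m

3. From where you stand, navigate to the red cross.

turn left 111°, forward 3.0 m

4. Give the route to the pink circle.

turn left 45°, forward 1.6 m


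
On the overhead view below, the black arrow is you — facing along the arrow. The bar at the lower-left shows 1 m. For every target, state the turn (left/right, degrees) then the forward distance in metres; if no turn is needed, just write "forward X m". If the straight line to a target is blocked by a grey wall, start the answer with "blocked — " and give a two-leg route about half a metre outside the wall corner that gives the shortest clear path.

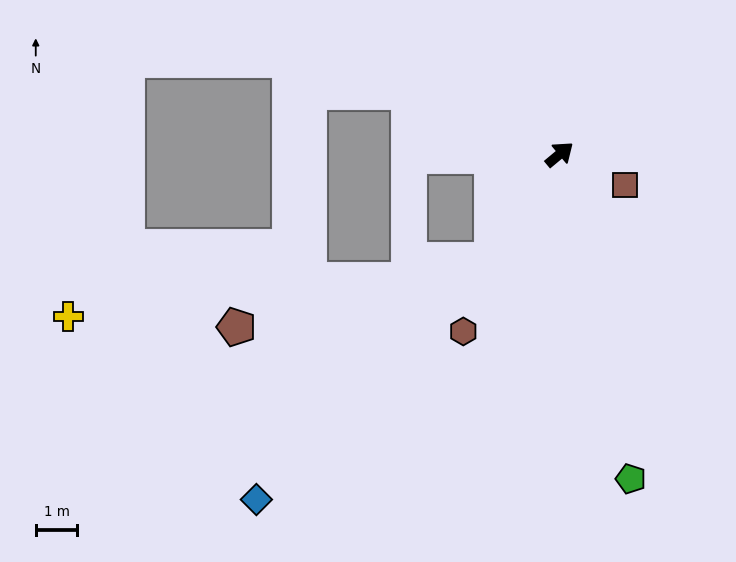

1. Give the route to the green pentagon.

turn right 117°, forward 8.0 m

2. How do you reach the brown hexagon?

turn right 158°, forward 4.9 m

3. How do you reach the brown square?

turn right 65°, forward 1.7 m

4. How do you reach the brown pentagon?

blocked — turn right 162°, forward 3.0 m, then turn right 43°, forward 6.4 m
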